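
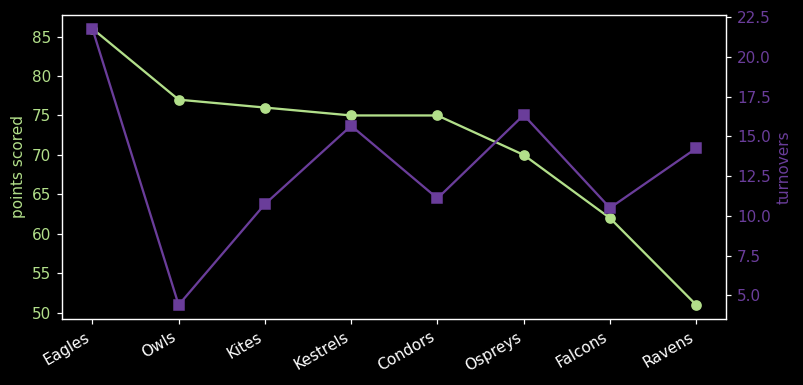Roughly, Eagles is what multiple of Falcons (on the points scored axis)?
Eagles ≈ 85, Falcons ≈ 60; 85/60 ≈ 1.42.

≈ 1.42×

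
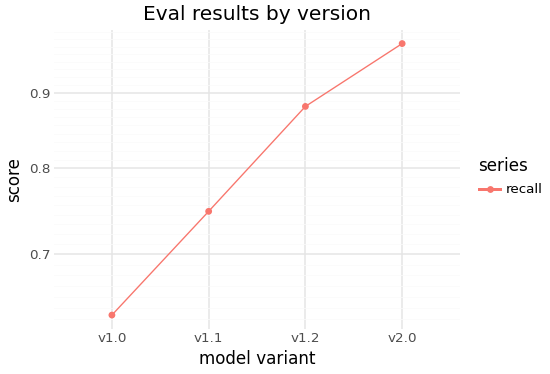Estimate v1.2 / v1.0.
v1.2 ≈ 0.90, v1.0 ≈ 0.65; 0.90/0.65 ≈ 1.38.

≈ 1.38×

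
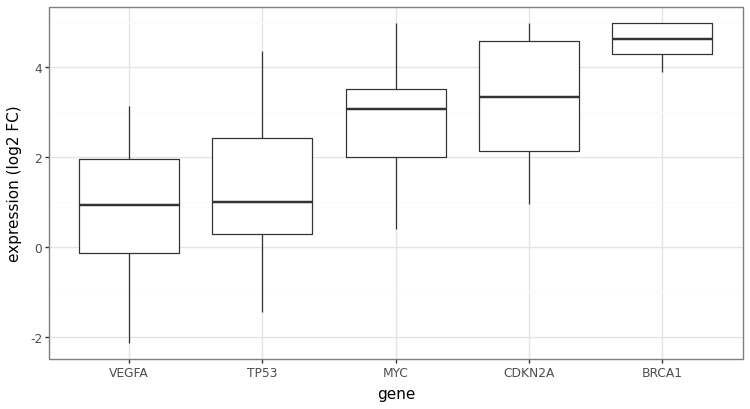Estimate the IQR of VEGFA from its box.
≈ 2.0

Q3 ≈ 2.0, Q1 ≈ 0.0; IQR ≈ 2.0.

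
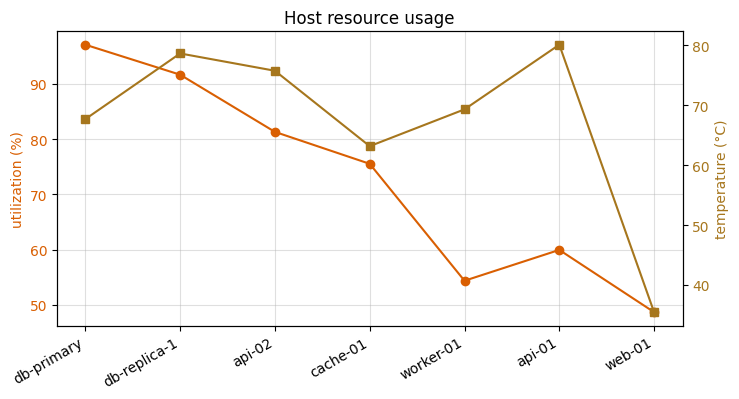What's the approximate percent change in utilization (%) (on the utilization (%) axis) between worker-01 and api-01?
≈ +9.1%

worker-01 ≈ 55, api-01 ≈ 60; (60 − 55) / 55 ≈ +9.1%.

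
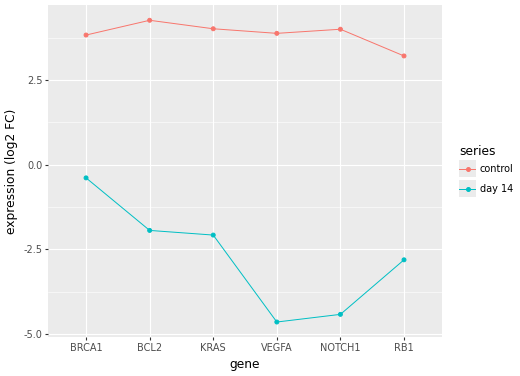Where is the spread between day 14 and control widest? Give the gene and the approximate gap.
VEGFA: day 14 ≈ -5, control ≈ 4 → gap ≈ 9. Next-largest (NOTCH1) is only ≈ 8.

VEGFA, ≈ 9 log2 FC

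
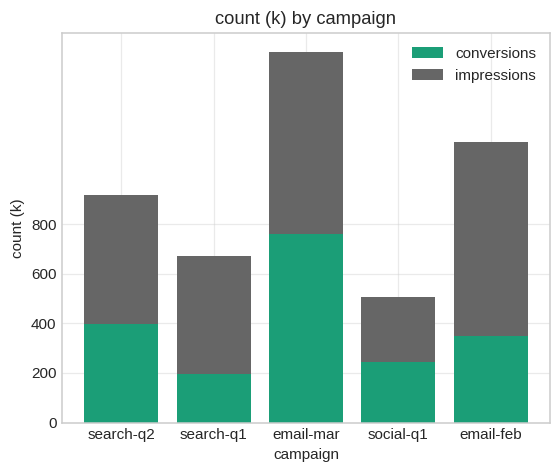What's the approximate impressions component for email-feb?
≈ 800

impressions top ≈ 1200, bottom ≈ 400; segment ≈ 800.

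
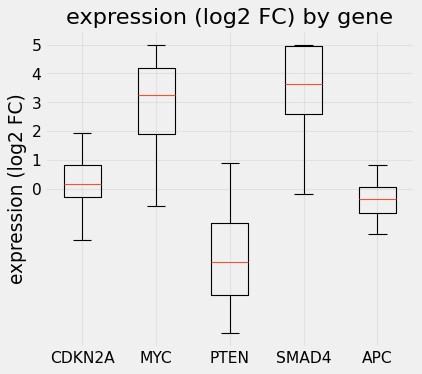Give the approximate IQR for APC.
Q3 ≈ 0, Q1 ≈ -1; IQR ≈ 1.

≈ 1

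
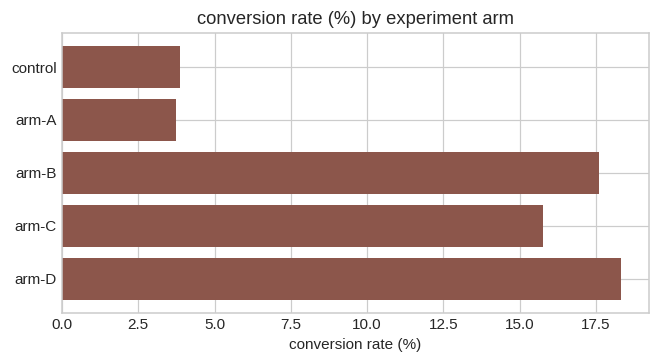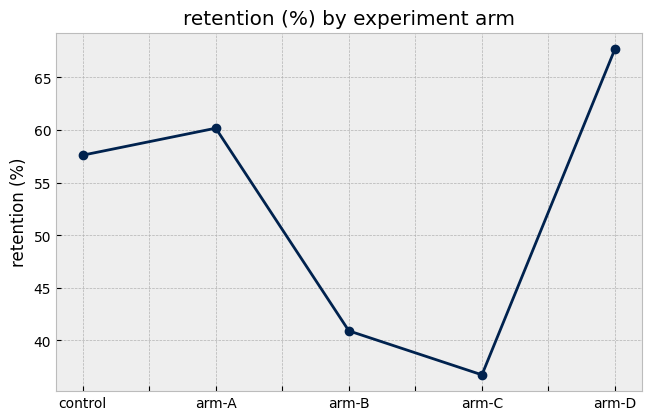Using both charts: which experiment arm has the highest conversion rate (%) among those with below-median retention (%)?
Chart 2 median retention (%) ≈ 60; below-median experiment arms: arm-B, arm-C. Among those, arm-B has the highest conversion rate (%) (≈ 18).

arm-B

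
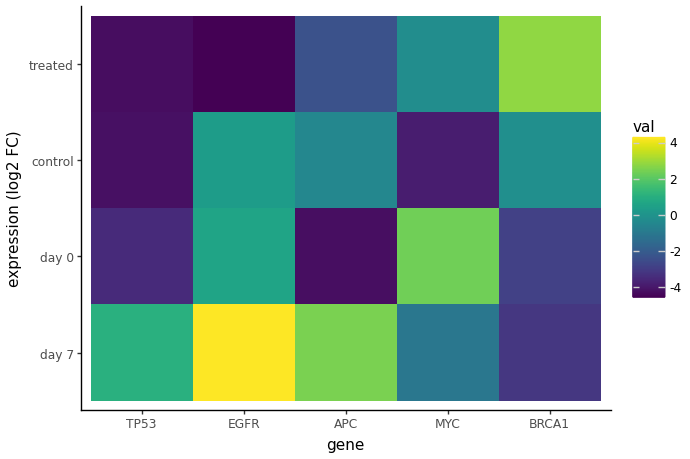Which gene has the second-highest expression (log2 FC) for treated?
Top 3 for treated: BRCA1 ≈ 3, MYC ≈ 0, APC ≈ -2.

MYC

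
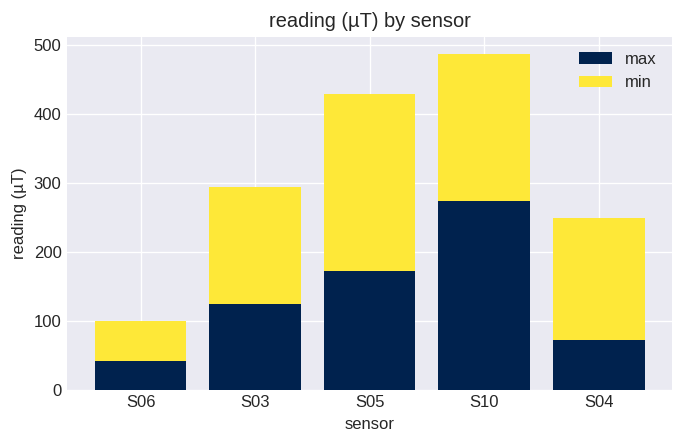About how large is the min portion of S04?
min top ≈ 250, bottom ≈ 50; segment ≈ 200.

≈ 200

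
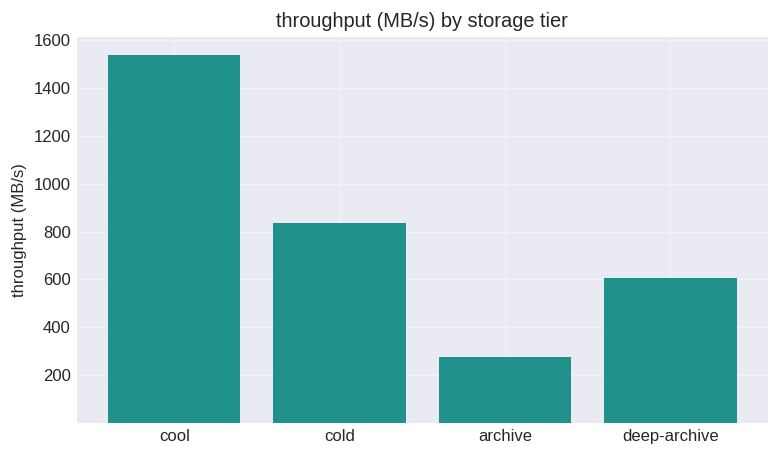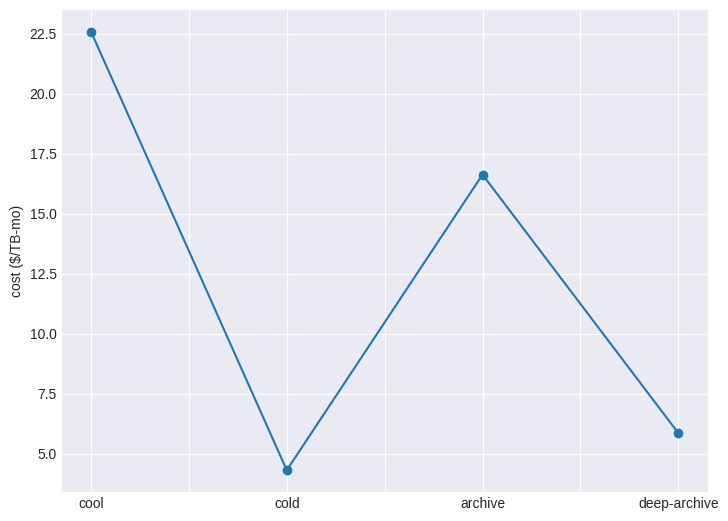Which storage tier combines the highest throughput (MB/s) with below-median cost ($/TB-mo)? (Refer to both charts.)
cold

Chart 2 median cost ($/TB-mo) ≈ 10; below-median storage tiers: cold, deep-archive. Among those, cold has the highest throughput (MB/s) (≈ 800).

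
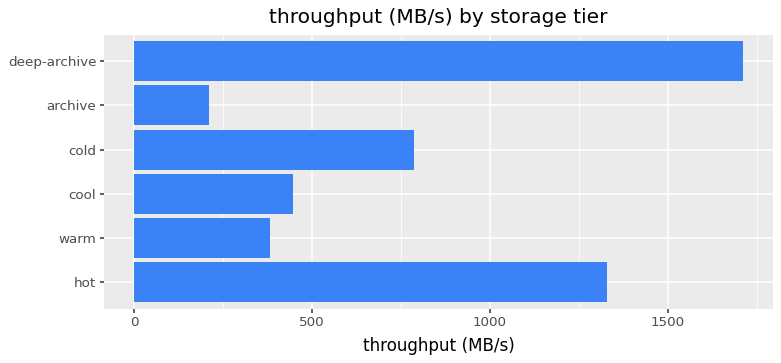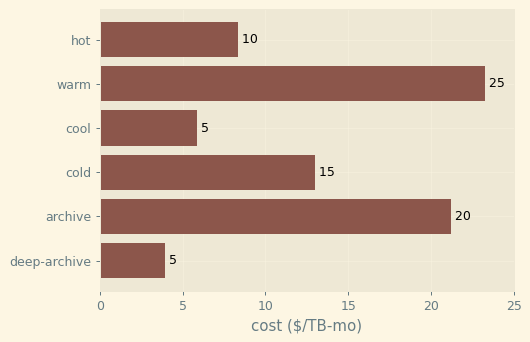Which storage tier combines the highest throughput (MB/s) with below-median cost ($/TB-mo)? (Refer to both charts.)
deep-archive

Chart 2 median cost ($/TB-mo) ≈ 10; below-median storage tiers: hot, cool, deep-archive. Among those, deep-archive has the highest throughput (MB/s) (≈ 1800).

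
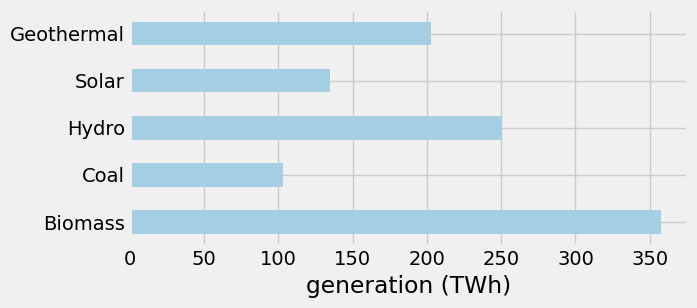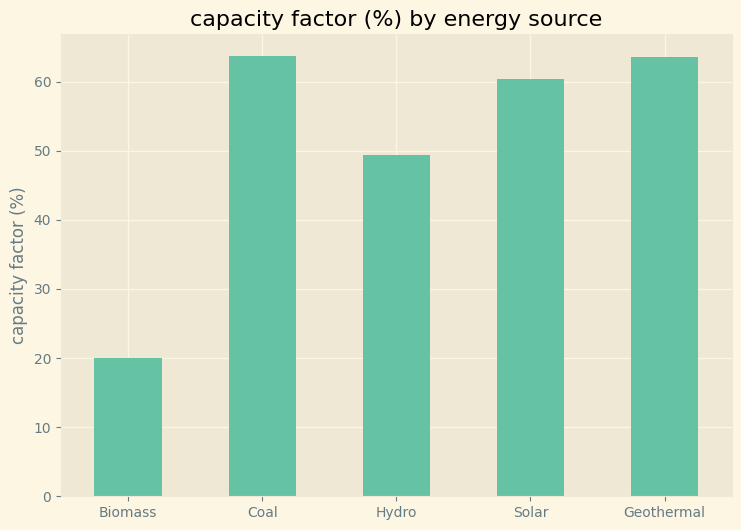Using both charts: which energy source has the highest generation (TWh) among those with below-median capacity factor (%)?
Chart 2 median capacity factor (%) ≈ 60; below-median energy sources: Biomass, Hydro. Among those, Biomass has the highest generation (TWh) (≈ 350).

Biomass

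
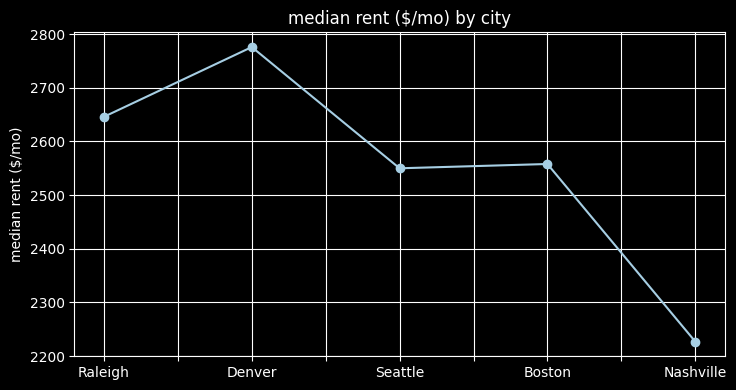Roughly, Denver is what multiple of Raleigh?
Denver ≈ 2800, Raleigh ≈ 2650; 2800/2650 ≈ 1.06.

≈ 1.06×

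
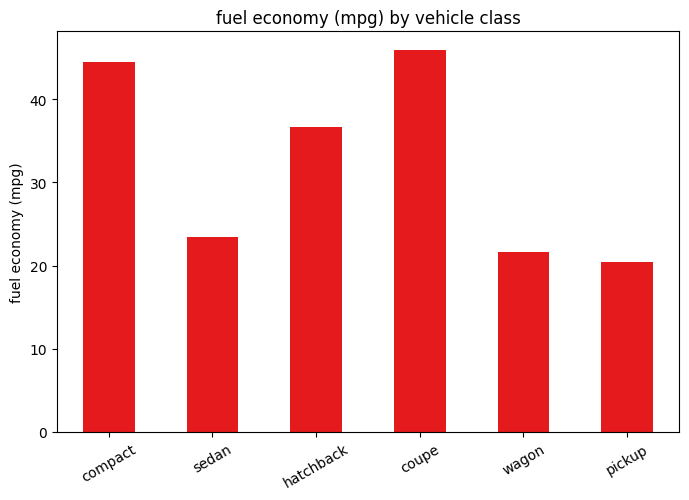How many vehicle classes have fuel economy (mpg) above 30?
3

Above 30: compact, hatchback, coupe.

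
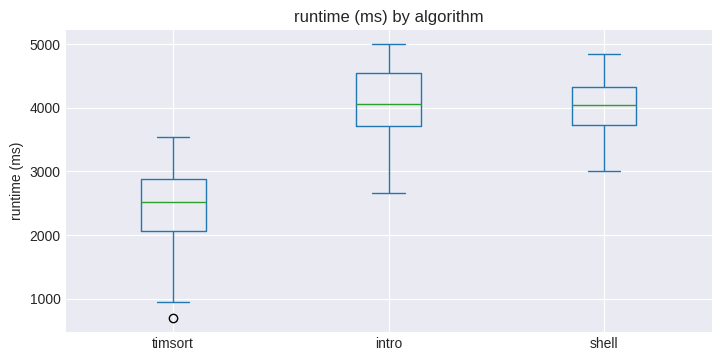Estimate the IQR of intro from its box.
Q3 ≈ 4600, Q1 ≈ 3800; IQR ≈ 800.

≈ 800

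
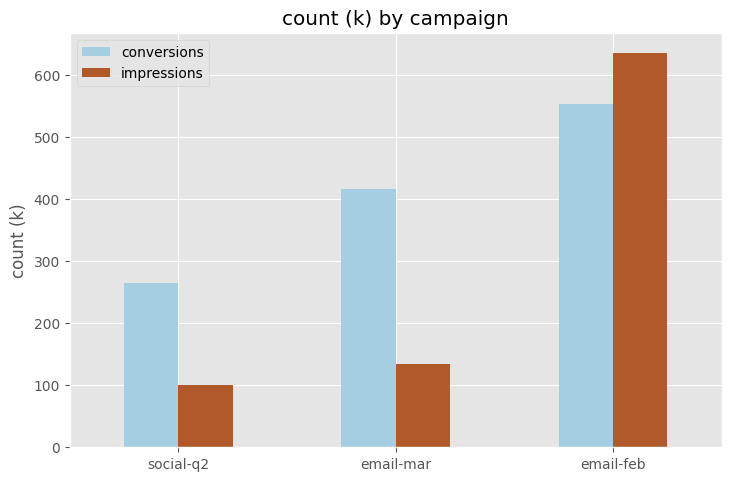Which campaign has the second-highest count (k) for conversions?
email-mar

Top 3 for conversions: email-feb ≈ 600, email-mar ≈ 400, social-q2 ≈ 300.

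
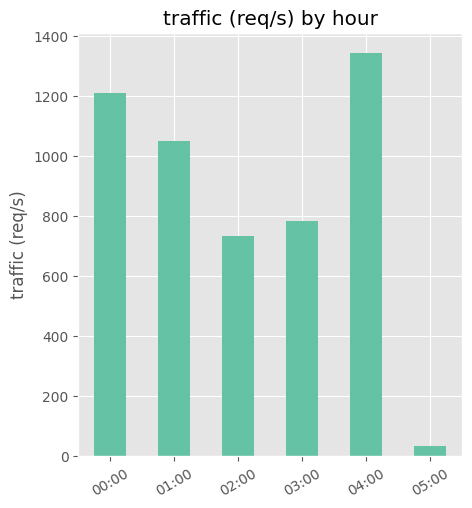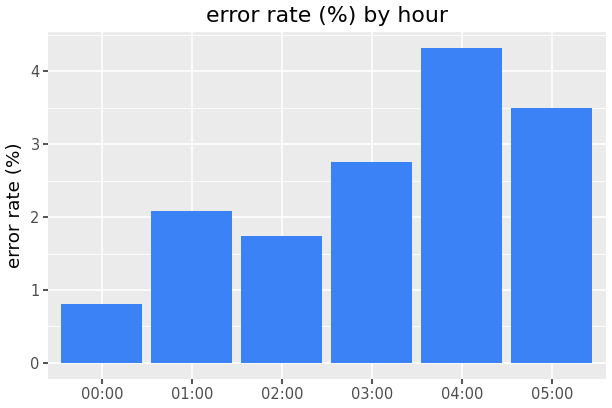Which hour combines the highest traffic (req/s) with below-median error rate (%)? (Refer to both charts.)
00:00

Chart 2 median error rate (%) ≈ 2.5; below-median hours: 00:00, 01:00, 02:00. Among those, 00:00 has the highest traffic (req/s) (≈ 1200).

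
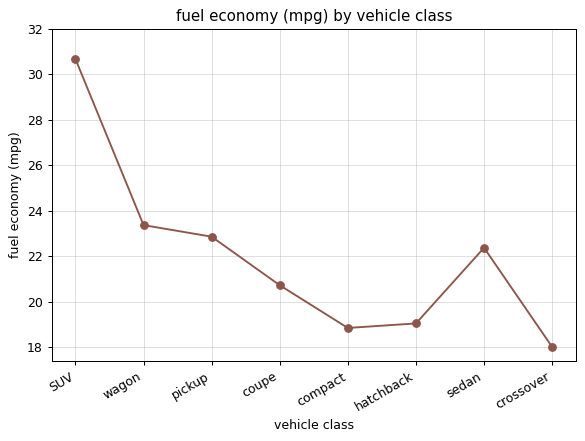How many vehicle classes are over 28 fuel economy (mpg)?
1

Above 28: SUV.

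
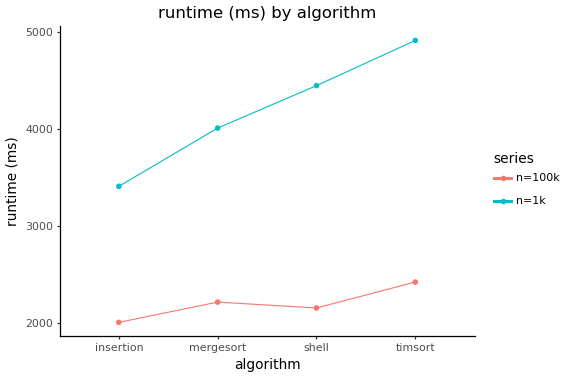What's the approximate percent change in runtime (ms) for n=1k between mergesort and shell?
≈ +12.5%

mergesort ≈ 4000, shell ≈ 4500; (4500 − 4000) / 4000 ≈ +12.5%.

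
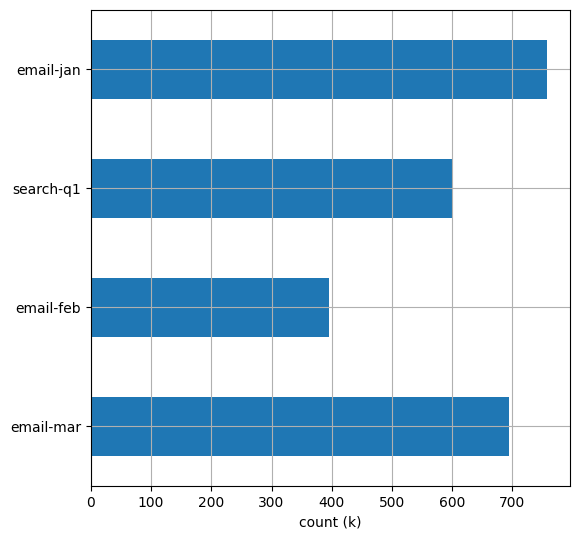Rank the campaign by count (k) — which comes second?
Top 3: email-jan ≈ 800, email-mar ≈ 700, search-q1 ≈ 600.

email-mar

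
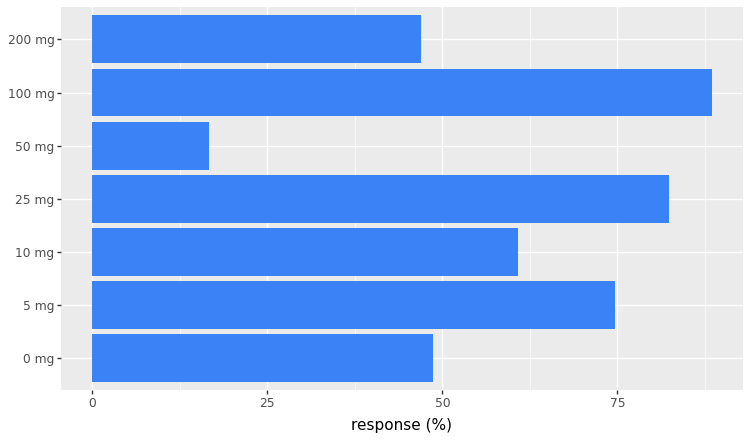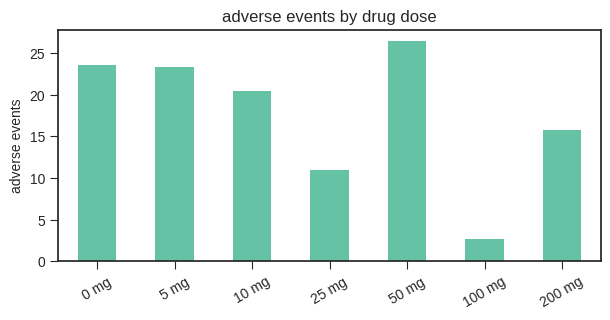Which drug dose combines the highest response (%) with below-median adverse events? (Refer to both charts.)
Chart 2 median adverse events ≈ 20; below-median drug doses: 25 mg, 100 mg, 200 mg. Among those, 100 mg has the highest response (%) (≈ 90).

100 mg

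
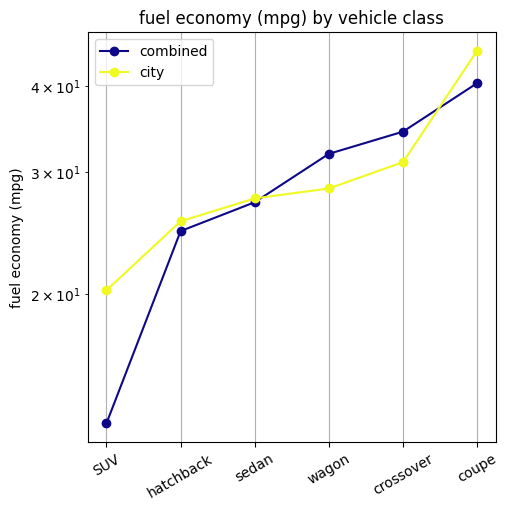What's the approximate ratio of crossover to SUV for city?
≈ 1.5×

crossover ≈ 30, SUV ≈ 20; 30/20 ≈ 1.5.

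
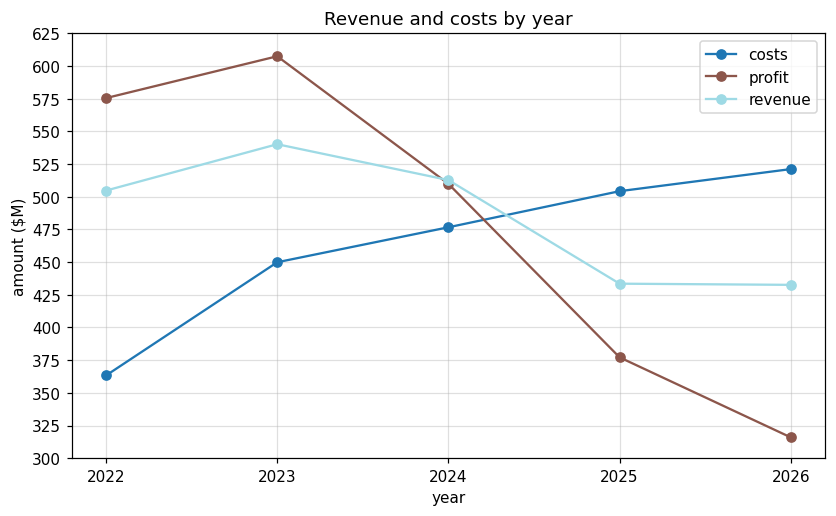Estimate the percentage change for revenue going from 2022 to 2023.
2022 ≈ 500, 2023 ≈ 550; (550 − 500) / 500 ≈ +10%.

≈ +10%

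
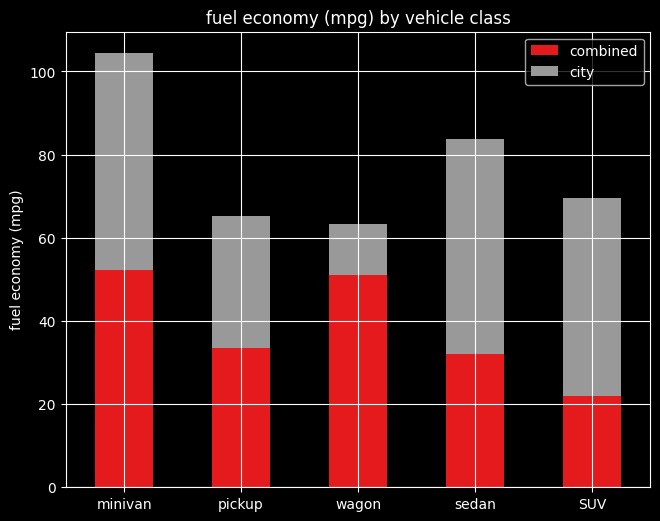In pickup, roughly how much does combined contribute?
≈ 30

combined top ≈ 30, bottom ≈ 0; segment ≈ 30.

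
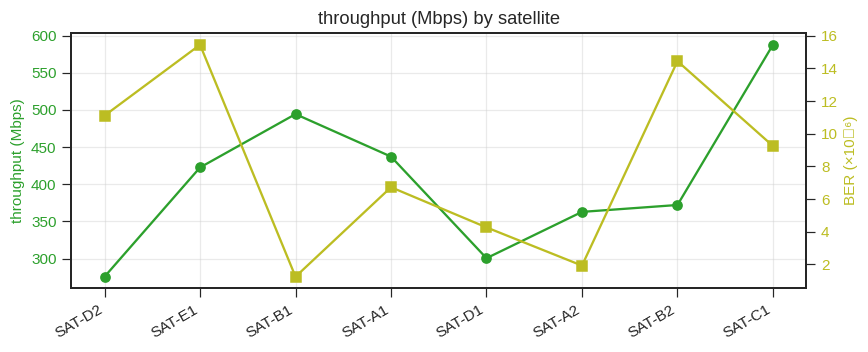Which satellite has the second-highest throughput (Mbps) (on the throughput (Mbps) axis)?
Top 3 (on the throughput (Mbps) axis): SAT-C1 ≈ 600, SAT-B1 ≈ 500, SAT-A1 ≈ 450.

SAT-B1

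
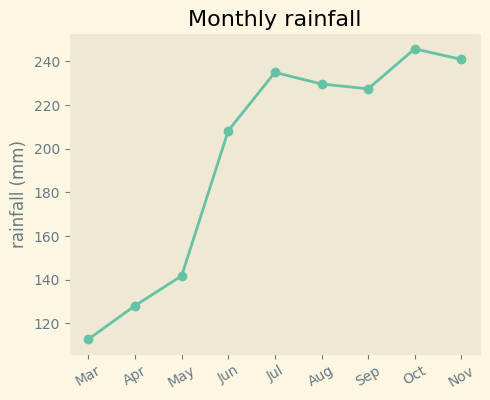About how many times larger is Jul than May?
Jul ≈ 240, May ≈ 140; 240/140 ≈ 1.71.

≈ 1.71×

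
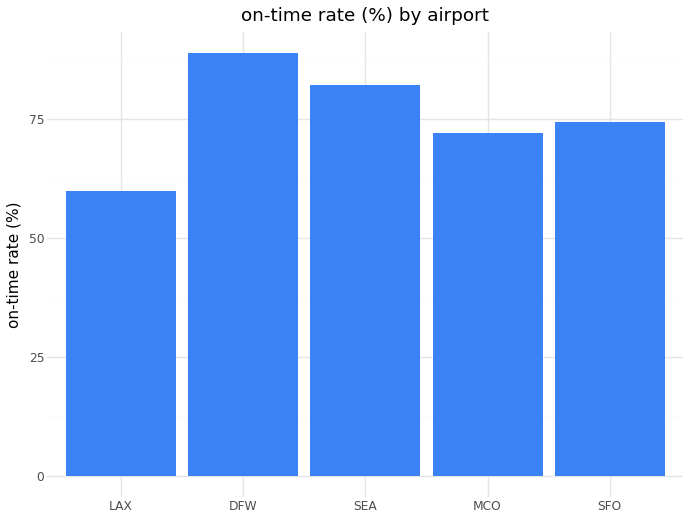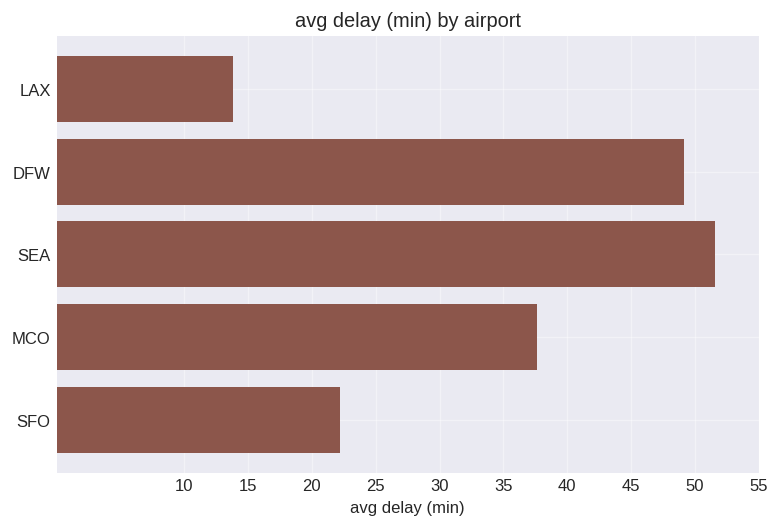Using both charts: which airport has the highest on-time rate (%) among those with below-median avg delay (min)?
SFO

Chart 2 median avg delay (min) ≈ 40; below-median airports: LAX, SFO. Among those, SFO has the highest on-time rate (%) (≈ 70).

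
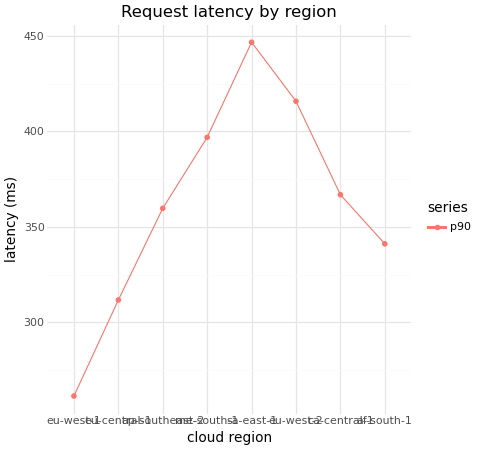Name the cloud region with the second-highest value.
eu-west-2

Top 3: sa-east-1 ≈ 440, eu-west-2 ≈ 420, me-south-1 ≈ 400.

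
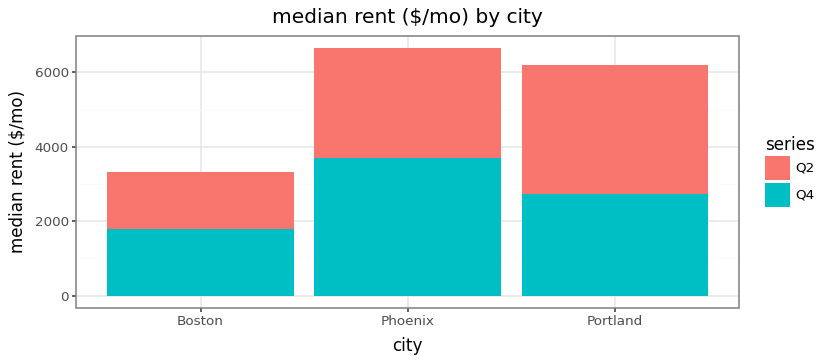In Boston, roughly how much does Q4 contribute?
≈ 2000

Q4 top ≈ 2000, bottom ≈ 0; segment ≈ 2000.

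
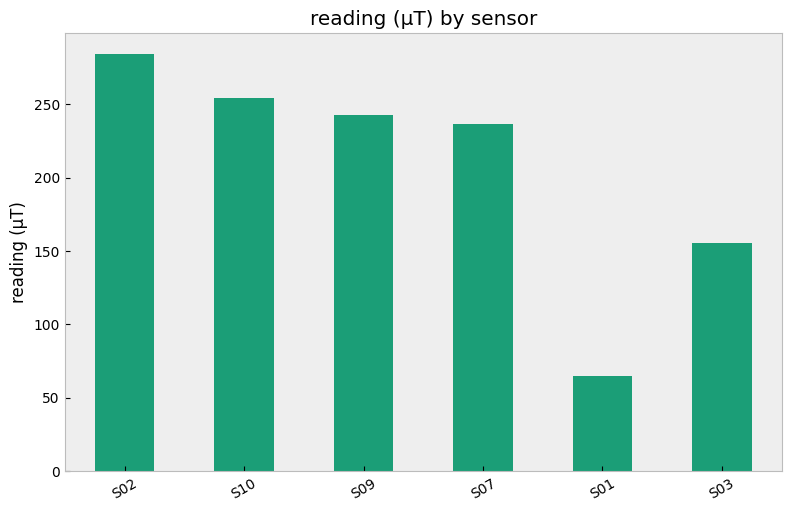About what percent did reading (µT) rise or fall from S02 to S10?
≈ -9.1%

S02 ≈ 275, S10 ≈ 250; (250 − 275) / 275 ≈ -9.1%.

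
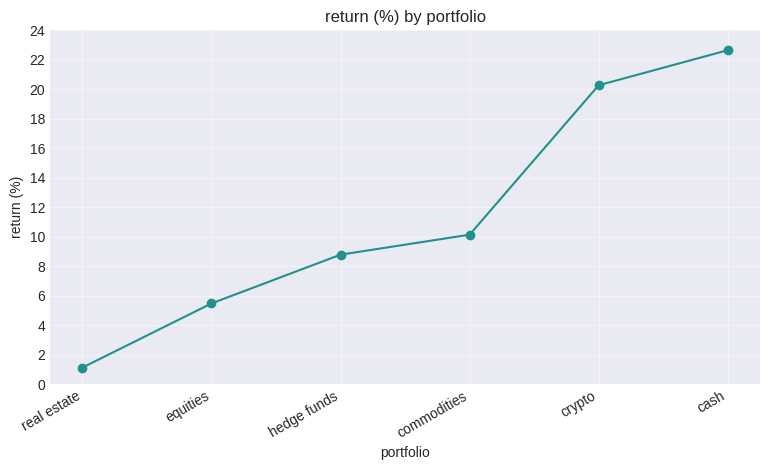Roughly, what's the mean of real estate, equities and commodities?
≈ 6

(2 + 6 + 10) / 3 ≈ 6.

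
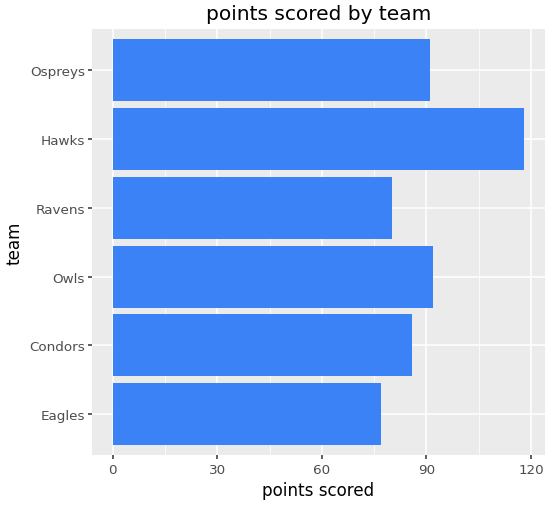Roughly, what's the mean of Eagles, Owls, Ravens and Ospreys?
(80 + 90 + 80 + 90) / 4 ≈ 85.

≈ 85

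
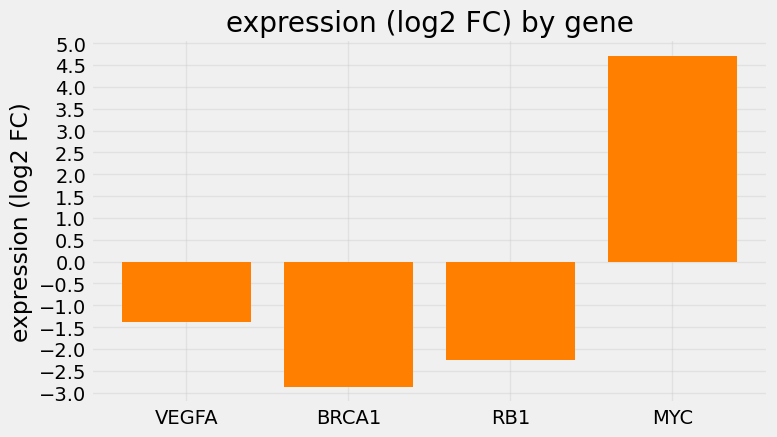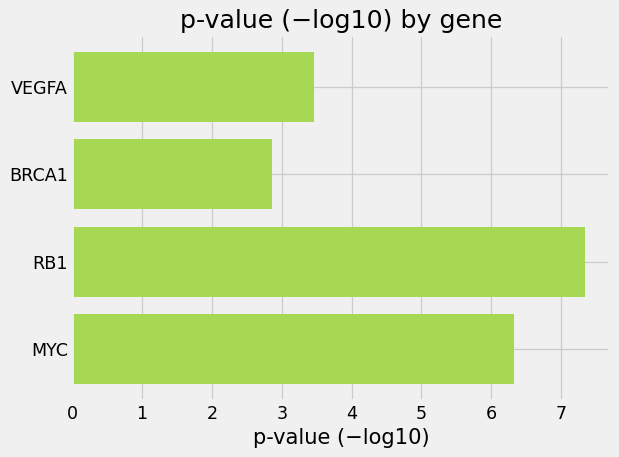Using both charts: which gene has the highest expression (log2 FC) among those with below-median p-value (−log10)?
VEGFA

Chart 2 median p-value (−log10) ≈ 5; below-median genes: VEGFA, BRCA1. Among those, VEGFA has the highest expression (log2 FC) (≈ -1.5).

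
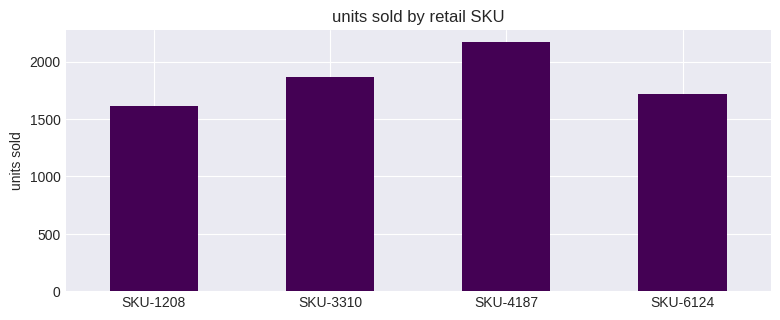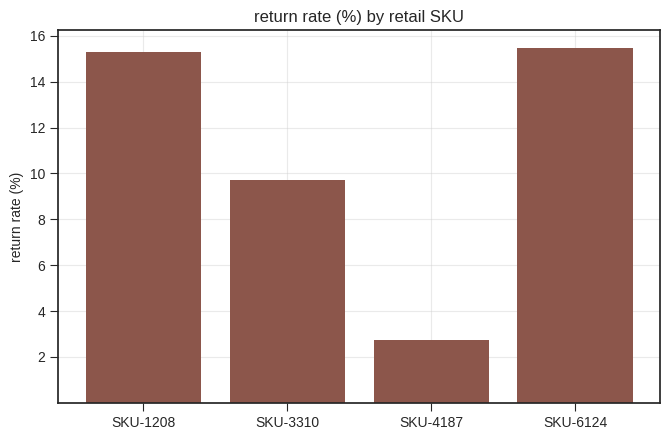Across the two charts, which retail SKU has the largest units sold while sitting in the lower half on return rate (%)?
Chart 2 median return rate (%) ≈ 12; below-median retail SKUs: SKU-3310, SKU-4187. Among those, SKU-4187 has the highest units sold (≈ 2200).

SKU-4187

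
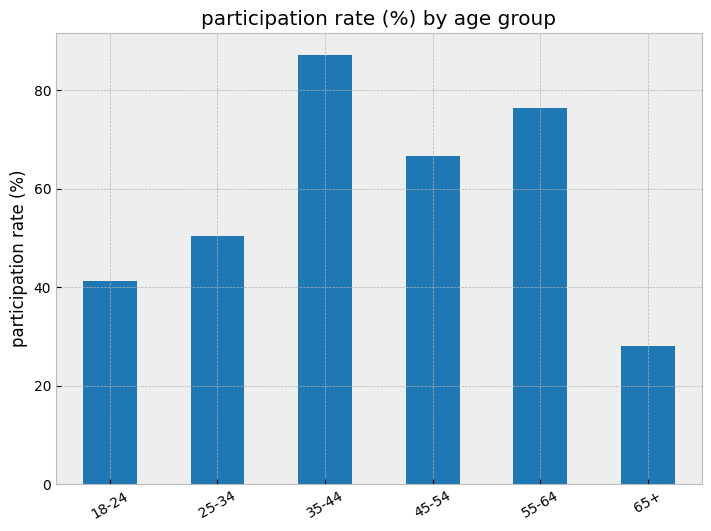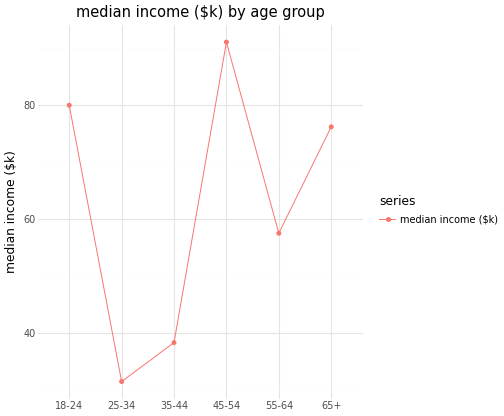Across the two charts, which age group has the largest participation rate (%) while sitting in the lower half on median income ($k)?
Chart 2 median median income ($k) ≈ 70; below-median age groups: 25-34, 35-44, 55-64. Among those, 35-44 has the highest participation rate (%) (≈ 90).

35-44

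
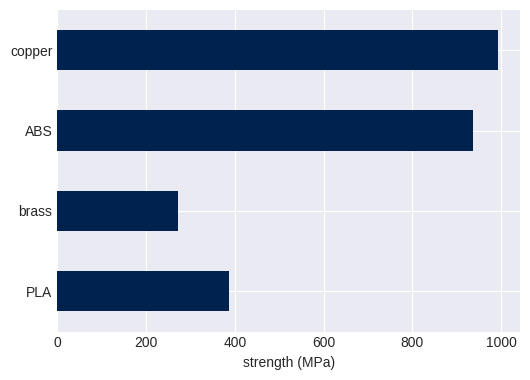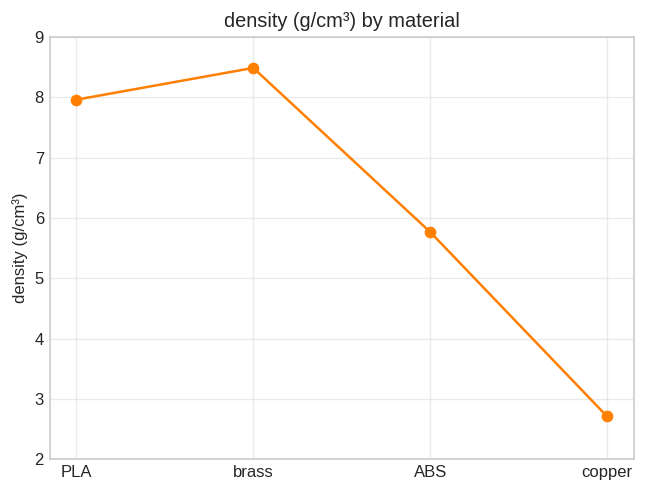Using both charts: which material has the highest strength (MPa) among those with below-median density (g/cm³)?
Chart 2 median density (g/cm³) ≈ 7; below-median materials: ABS, copper. Among those, copper has the highest strength (MPa) (≈ 1000).

copper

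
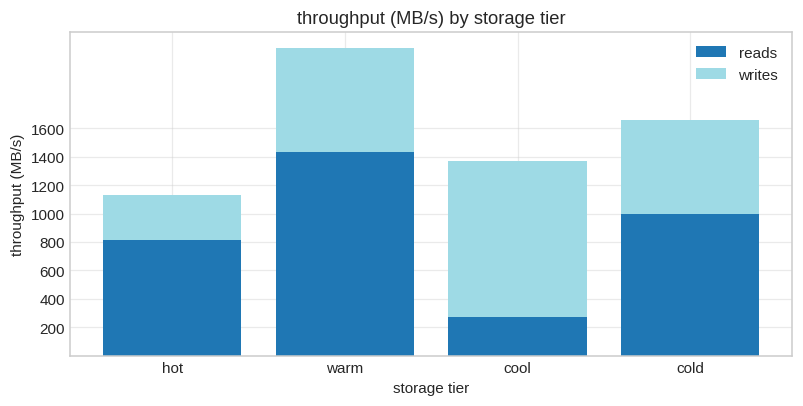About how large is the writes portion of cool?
writes top ≈ 1400, bottom ≈ 200; segment ≈ 1200.

≈ 1200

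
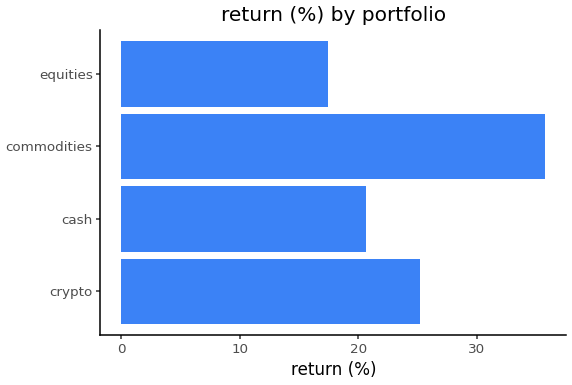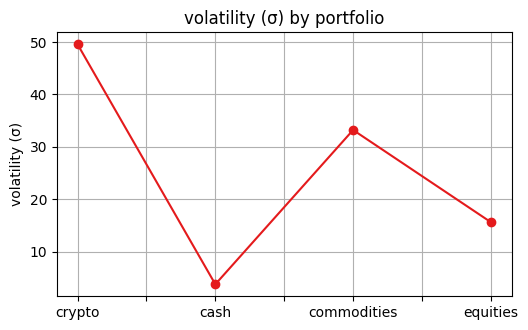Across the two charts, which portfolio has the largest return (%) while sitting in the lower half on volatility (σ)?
cash

Chart 2 median volatility (σ) ≈ 25; below-median portfolios: cash, equities. Among those, cash has the highest return (%) (≈ 20).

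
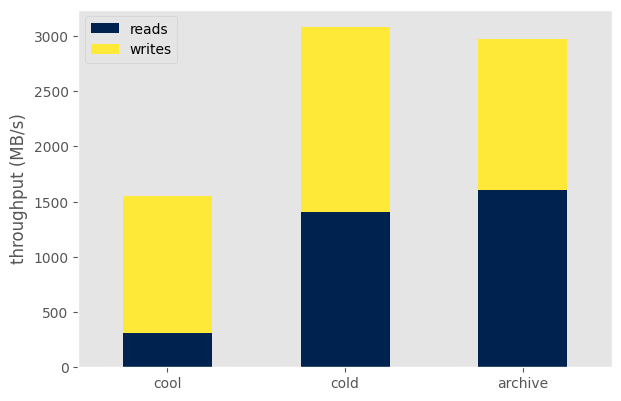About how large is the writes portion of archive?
≈ 1500

writes top ≈ 3000, bottom ≈ 1500; segment ≈ 1500.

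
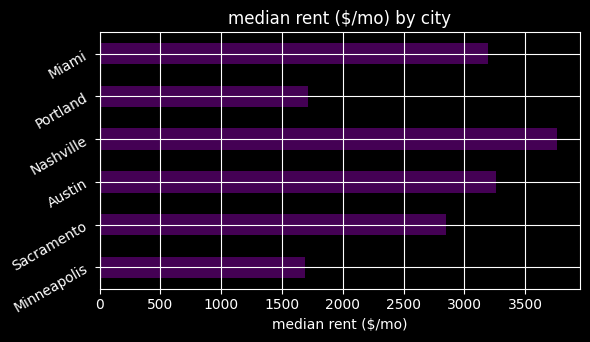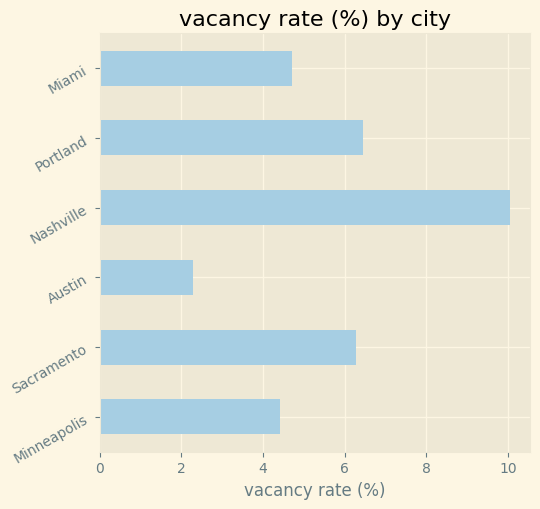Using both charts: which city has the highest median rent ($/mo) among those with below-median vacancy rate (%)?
Austin

Chart 2 median vacancy rate (%) ≈ 5; below-median cities: Minneapolis, Austin, Miami. Among those, Austin has the highest median rent ($/mo) (≈ 3500).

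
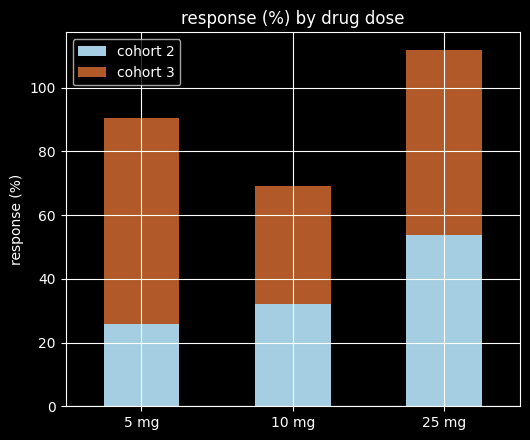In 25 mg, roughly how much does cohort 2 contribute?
cohort 2 top ≈ 50, bottom ≈ 0; segment ≈ 50.

≈ 50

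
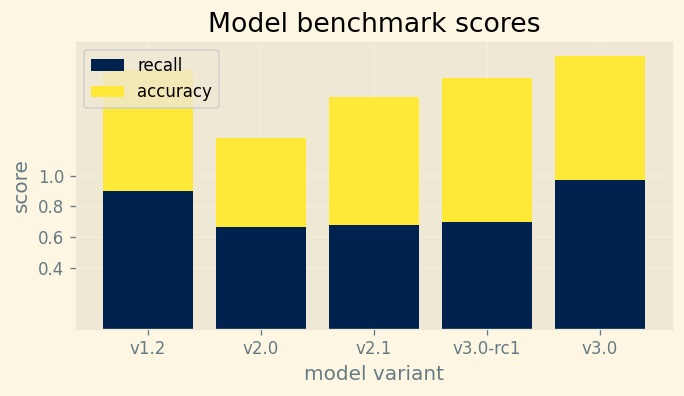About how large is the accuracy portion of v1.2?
accuracy top ≈ 1.6, bottom ≈ 0.8; segment ≈ 0.8.

≈ 0.8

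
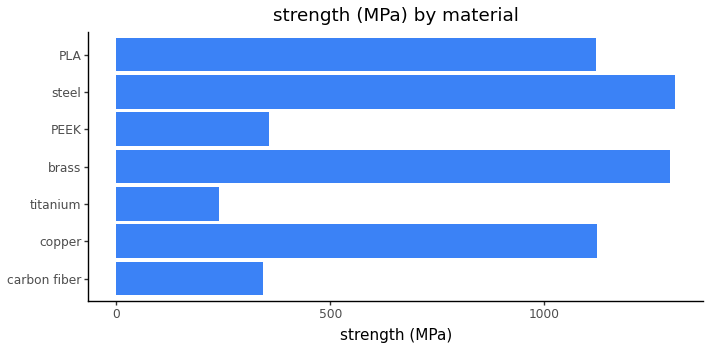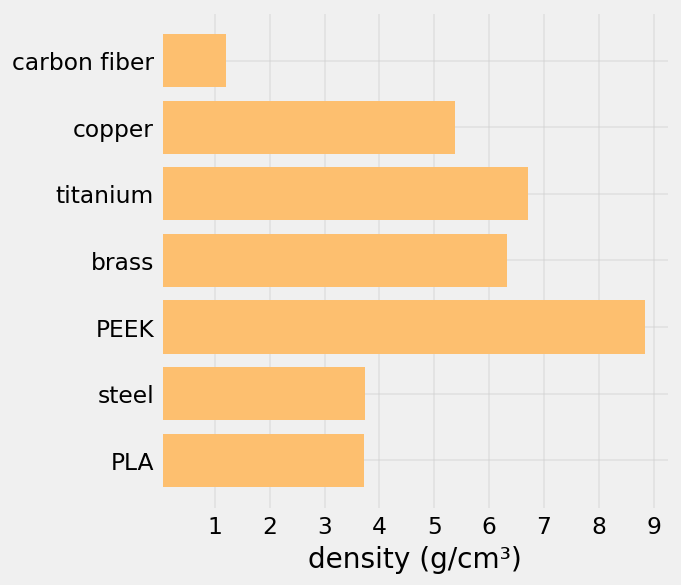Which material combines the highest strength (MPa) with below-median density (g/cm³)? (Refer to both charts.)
Chart 2 median density (g/cm³) ≈ 5; below-median materials: carbon fiber, steel, PLA. Among those, steel has the highest strength (MPa) (≈ 1400).

steel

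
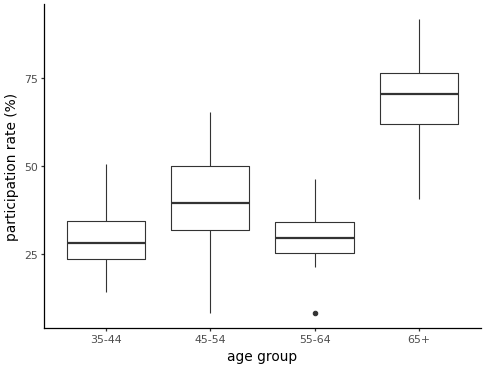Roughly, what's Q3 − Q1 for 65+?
Q3 ≈ 75, Q1 ≈ 60; IQR ≈ 15.

≈ 15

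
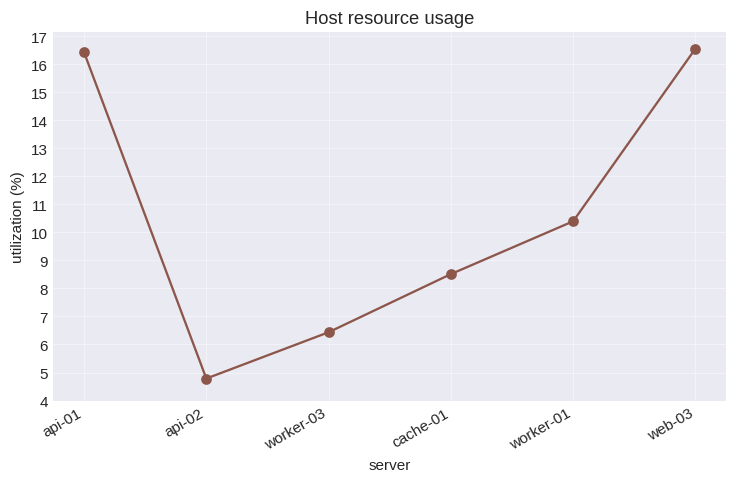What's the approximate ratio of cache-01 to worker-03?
≈ 1.5×

cache-01 ≈ 9, worker-03 ≈ 6; 9/6 ≈ 1.5.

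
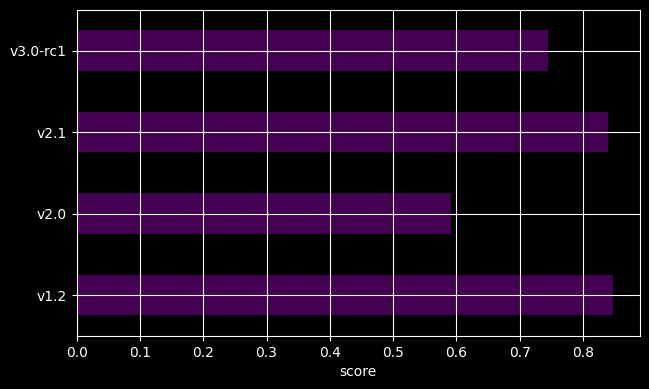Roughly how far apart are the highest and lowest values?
≈ 0.2

Max v1.2 ≈ 0.8, min v2.0 ≈ 0.6; range ≈ 0.2.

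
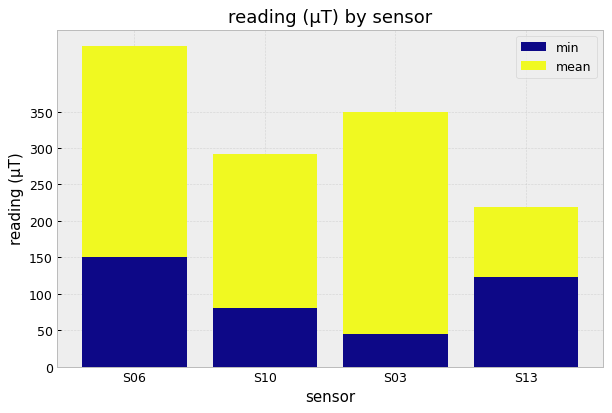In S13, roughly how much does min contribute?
min top ≈ 100, bottom ≈ 0; segment ≈ 100.

≈ 100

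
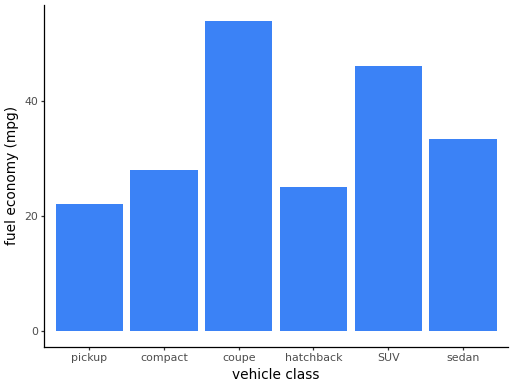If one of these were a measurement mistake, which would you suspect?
coupe

coupe ≈ 55; the rest sit between ≈ 20 and ≈ 45.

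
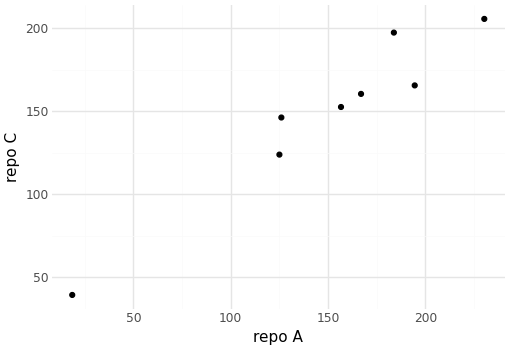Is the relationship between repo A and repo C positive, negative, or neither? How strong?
Points are positively correlated; strong (|r| ≈ 1.0).

positive, strong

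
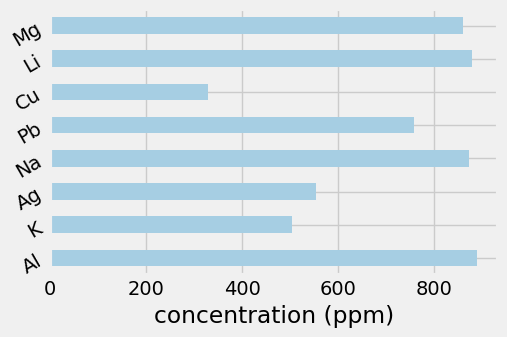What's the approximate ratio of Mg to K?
Mg ≈ 900, K ≈ 500; 900/500 ≈ 1.8.

≈ 1.8×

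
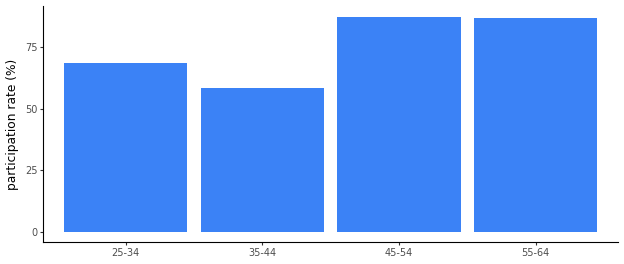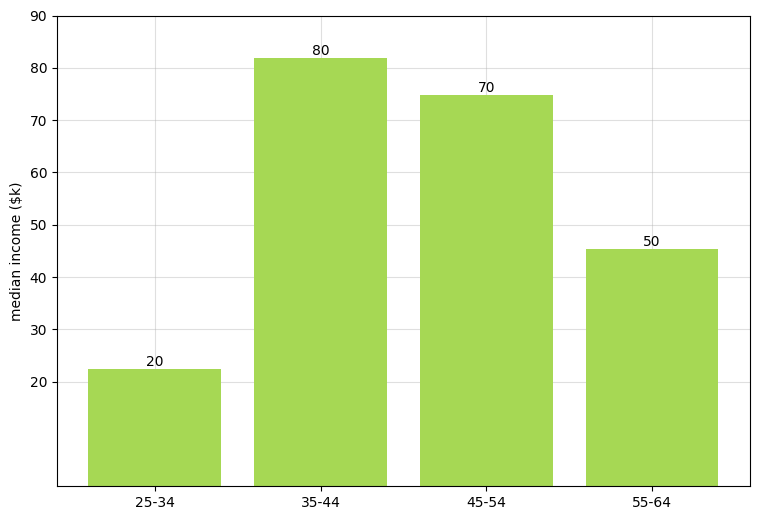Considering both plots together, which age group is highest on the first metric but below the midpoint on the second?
Chart 2 median median income ($k) ≈ 60; below-median age groups: 25-34, 55-64. Among those, 55-64 has the highest participation rate (%) (≈ 90).

55-64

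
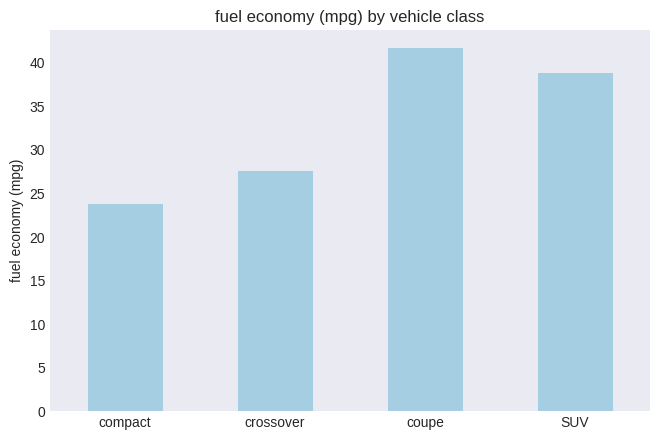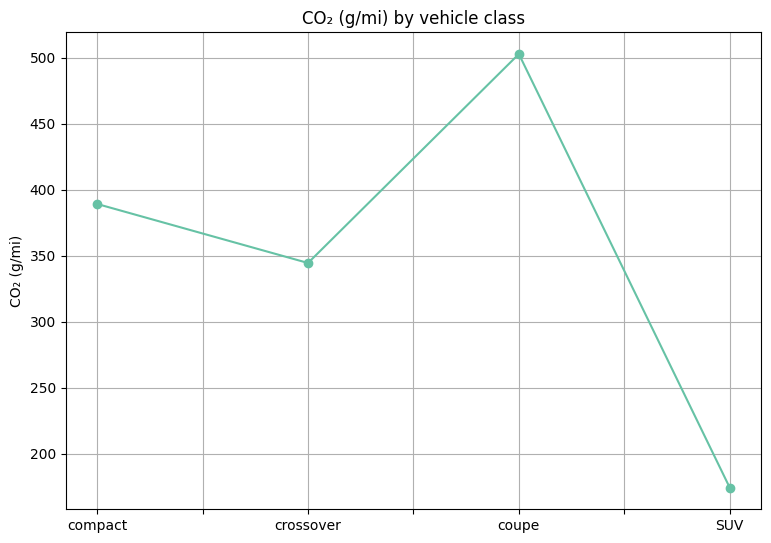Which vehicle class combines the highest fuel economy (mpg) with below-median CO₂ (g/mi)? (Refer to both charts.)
Chart 2 median CO₂ (g/mi) ≈ 350; below-median vehicle classes: crossover, SUV. Among those, SUV has the highest fuel economy (mpg) (≈ 40).

SUV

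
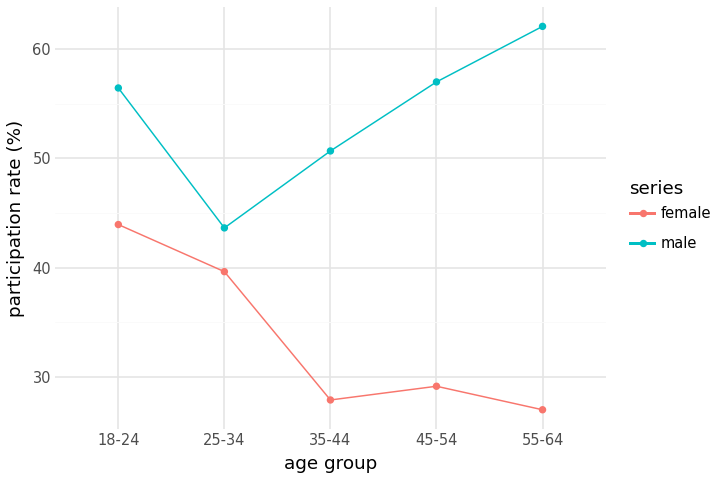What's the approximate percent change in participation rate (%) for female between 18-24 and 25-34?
≈ -11.1%

18-24 ≈ 45, 25-34 ≈ 40; (40 − 45) / 45 ≈ -11.1%.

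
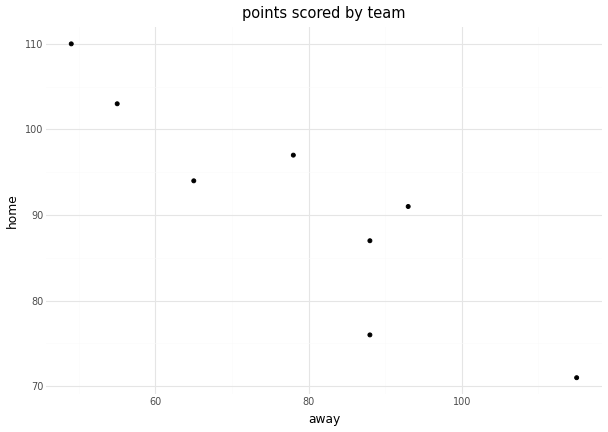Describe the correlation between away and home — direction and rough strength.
Points are negatively correlated; strong (|r| ≈ 0.9).

negative, strong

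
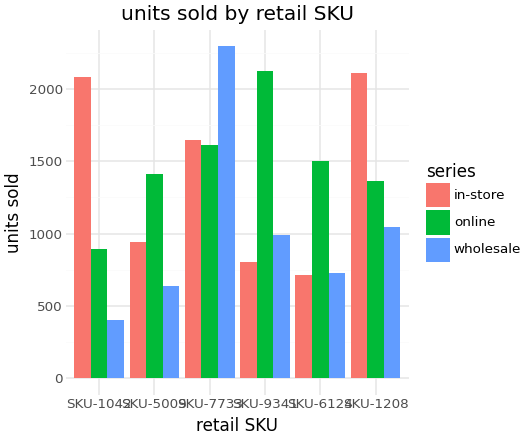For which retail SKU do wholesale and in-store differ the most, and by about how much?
SKU-1042, ≈ 1600

SKU-1042: wholesale ≈ 400, in-store ≈ 2000 → gap ≈ 1600. Next-largest (SKU-1208) is only ≈ 1200.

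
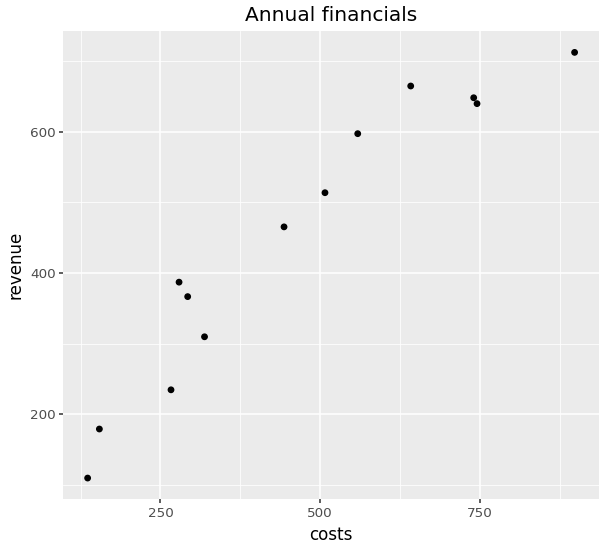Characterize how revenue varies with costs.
positive, strong

Points are positively correlated; strong (|r| ≈ 1.0).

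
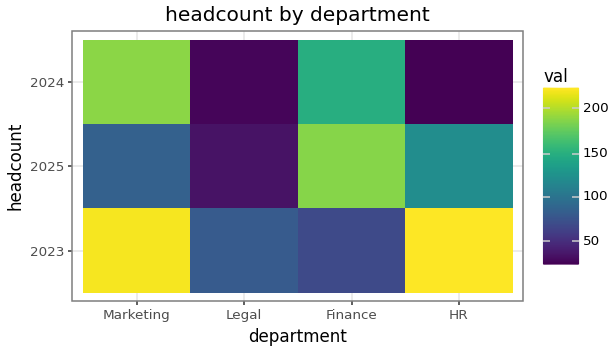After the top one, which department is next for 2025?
Top 3 for 2025: Finance ≈ 180, HR ≈ 120, Marketing ≈ 80.

HR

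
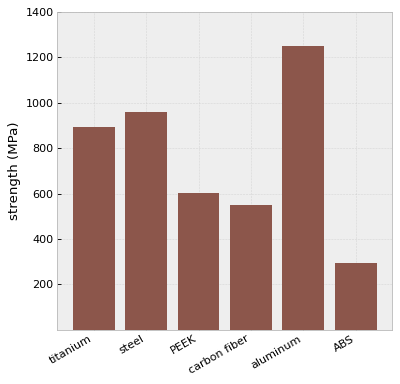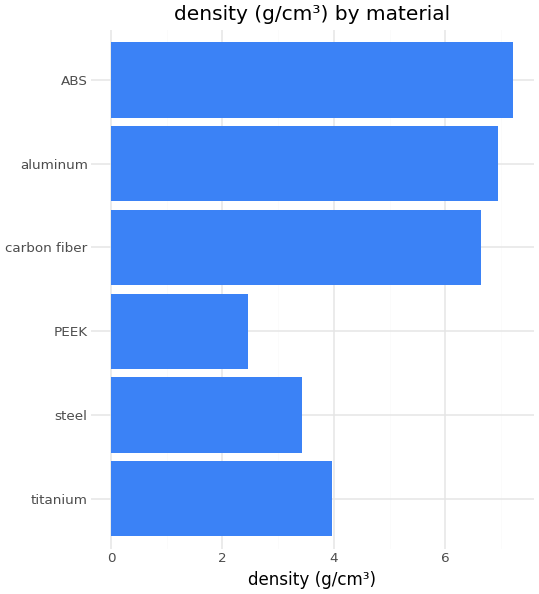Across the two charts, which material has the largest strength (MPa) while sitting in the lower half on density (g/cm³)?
steel

Chart 2 median density (g/cm³) ≈ 5; below-median materials: titanium, steel, PEEK. Among those, steel has the highest strength (MPa) (≈ 1000).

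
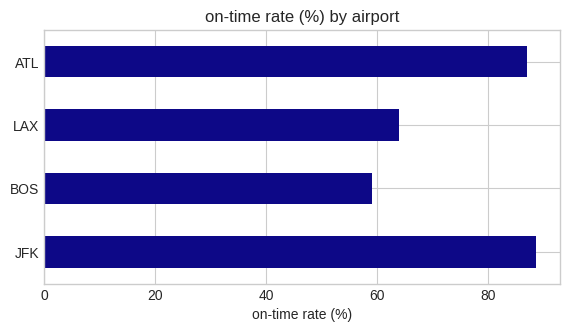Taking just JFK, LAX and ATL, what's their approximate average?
≈ 80

(90 + 60 + 90) / 3 ≈ 80.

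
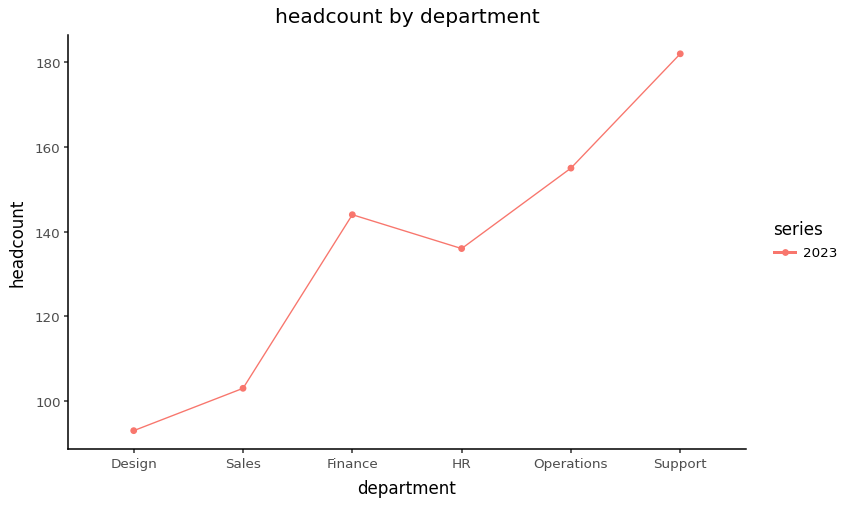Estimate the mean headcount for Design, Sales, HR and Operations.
≈ 122

(90 + 100 + 140 + 160) / 4 ≈ 122.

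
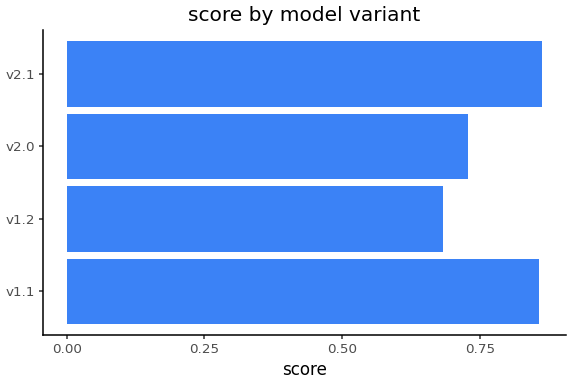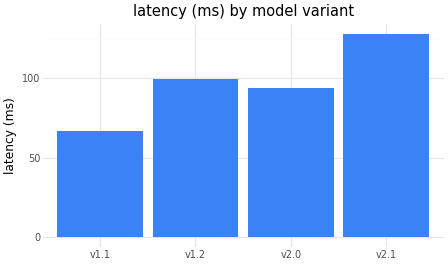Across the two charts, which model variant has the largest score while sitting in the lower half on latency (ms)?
v1.1

Chart 2 median latency (ms) ≈ 100; below-median model variants: v1.1, v2.0. Among those, v1.1 has the highest score (≈ 0.9).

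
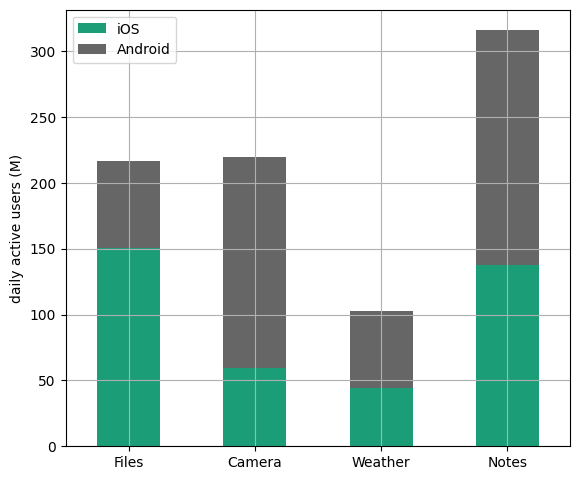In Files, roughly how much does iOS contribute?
iOS top ≈ 150, bottom ≈ 0; segment ≈ 150.

≈ 150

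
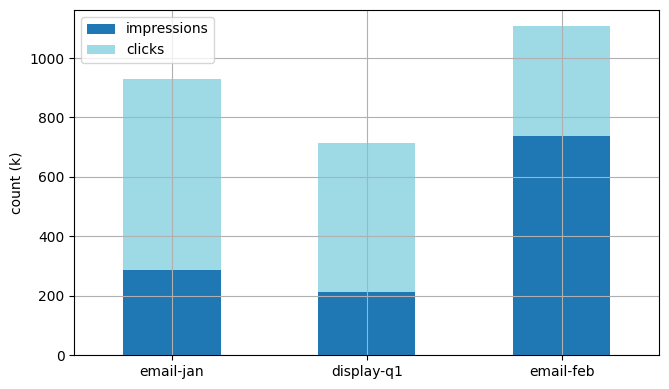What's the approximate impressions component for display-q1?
impressions top ≈ 200, bottom ≈ 0; segment ≈ 200.

≈ 200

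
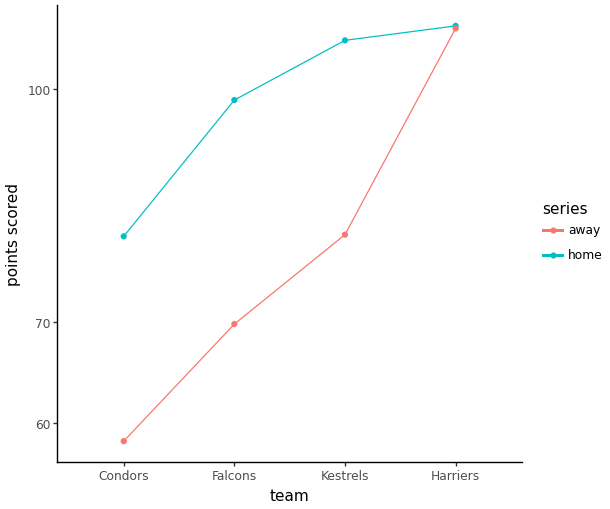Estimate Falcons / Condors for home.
≈ 1.25×

Falcons ≈ 100, Condors ≈ 80; 100/80 ≈ 1.25.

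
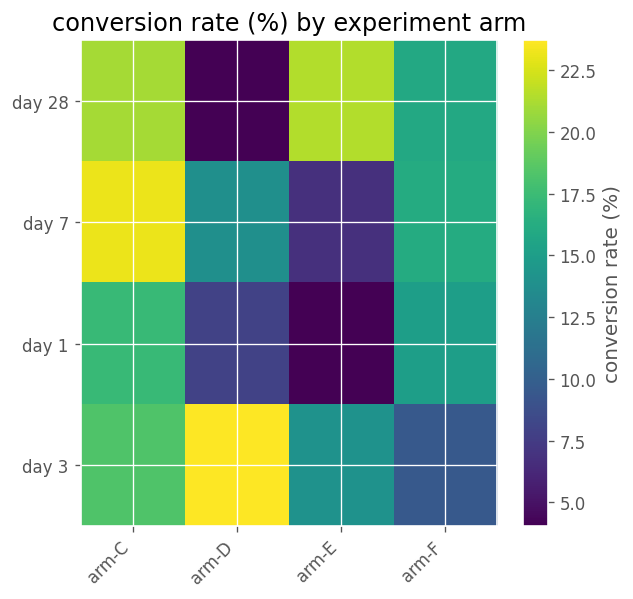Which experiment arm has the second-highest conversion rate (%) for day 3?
Top 3 for day 3: arm-D ≈ 24, arm-C ≈ 18, arm-E ≈ 14.

arm-C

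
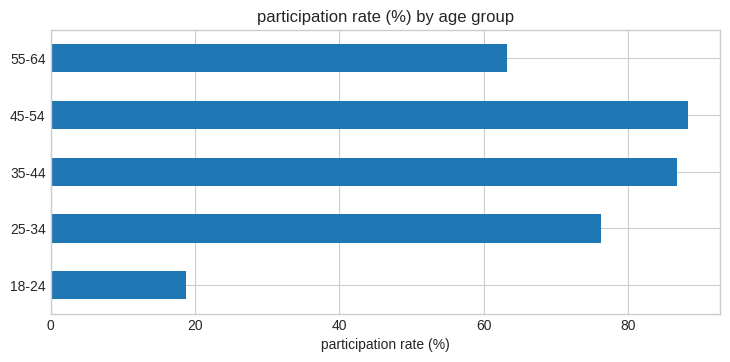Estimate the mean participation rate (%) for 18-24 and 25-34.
(20 + 80) / 2 ≈ 50.

≈ 50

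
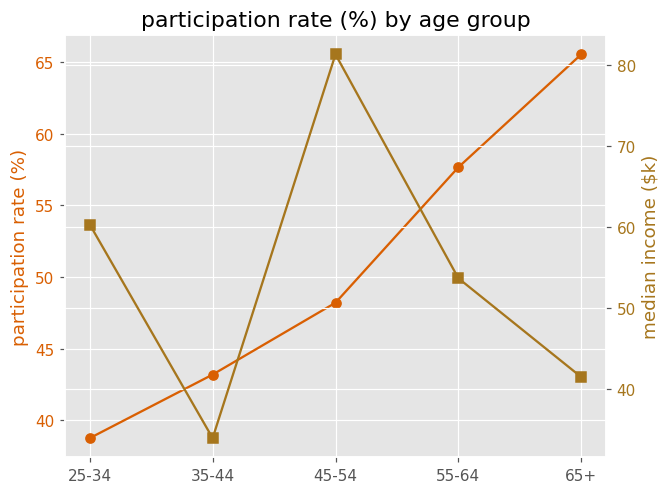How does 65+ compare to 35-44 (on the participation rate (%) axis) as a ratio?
≈ 1.44×

65+ ≈ 65, 35-44 ≈ 45; 65/45 ≈ 1.44.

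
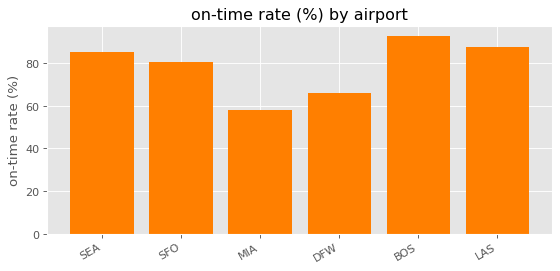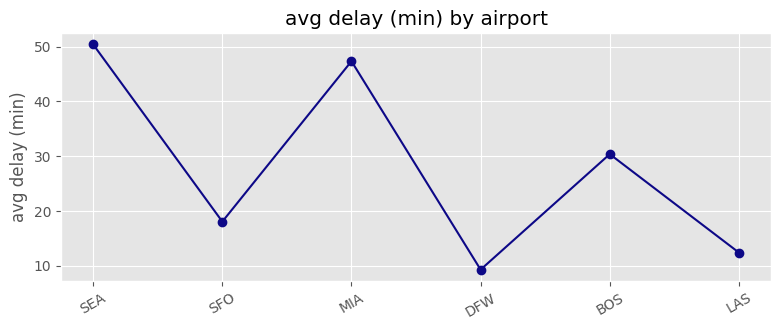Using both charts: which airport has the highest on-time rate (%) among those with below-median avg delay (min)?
Chart 2 median avg delay (min) ≈ 25; below-median airports: SFO, DFW, LAS. Among those, LAS has the highest on-time rate (%) (≈ 90).

LAS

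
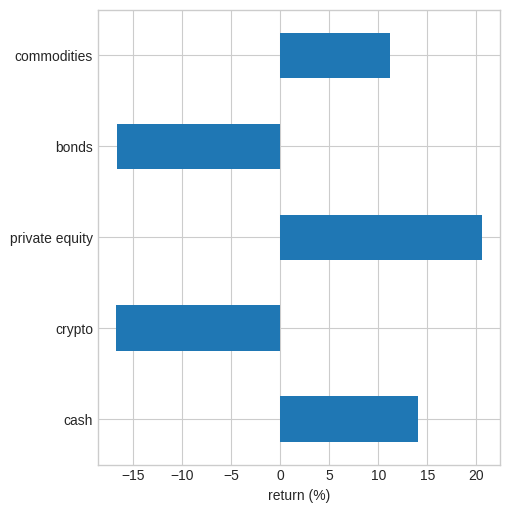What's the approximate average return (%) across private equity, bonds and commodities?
≈ 5

(20 + -15 + 10) / 3 ≈ 5.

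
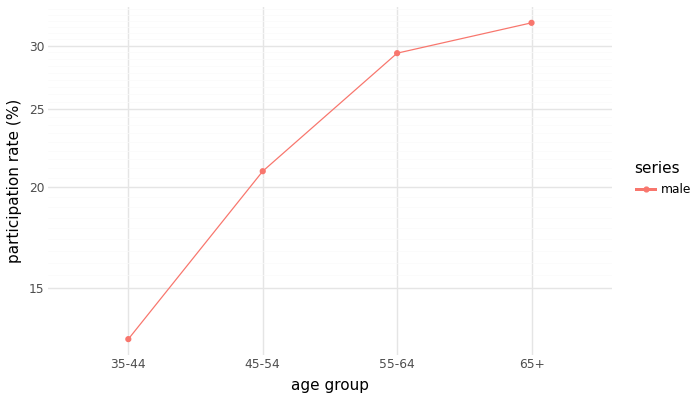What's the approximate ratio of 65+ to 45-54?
65+ ≈ 32, 45-54 ≈ 20; 32/20 ≈ 1.6.

≈ 1.6×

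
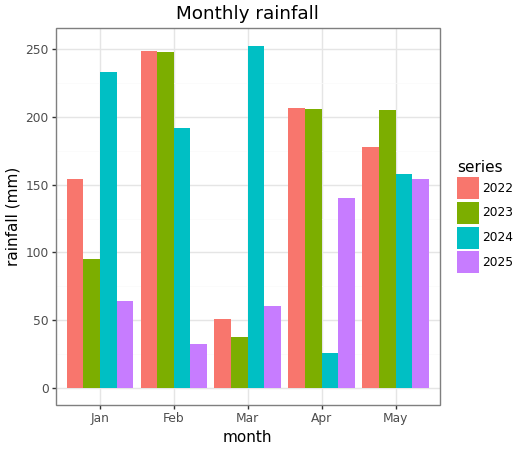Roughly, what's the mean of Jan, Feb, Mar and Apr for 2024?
≈ 175

(225 + 200 + 250 + 25) / 4 ≈ 175.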